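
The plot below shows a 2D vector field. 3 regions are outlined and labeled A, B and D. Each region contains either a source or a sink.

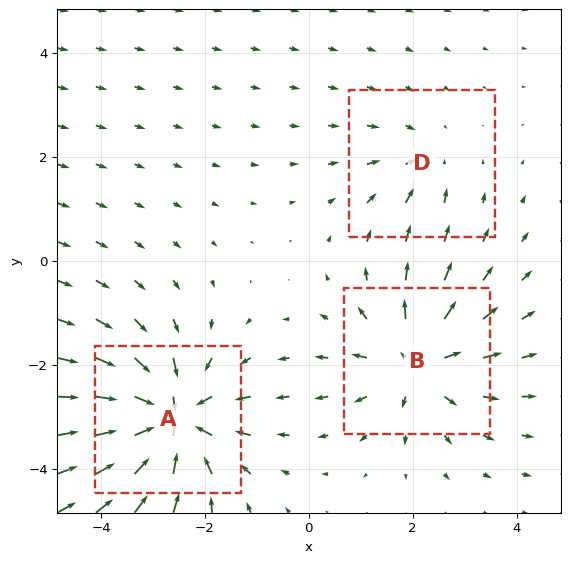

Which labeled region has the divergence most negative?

Divergence at each region's feature centre — A: about -5, B: about +4, D: about -2. Region A is most negative.

A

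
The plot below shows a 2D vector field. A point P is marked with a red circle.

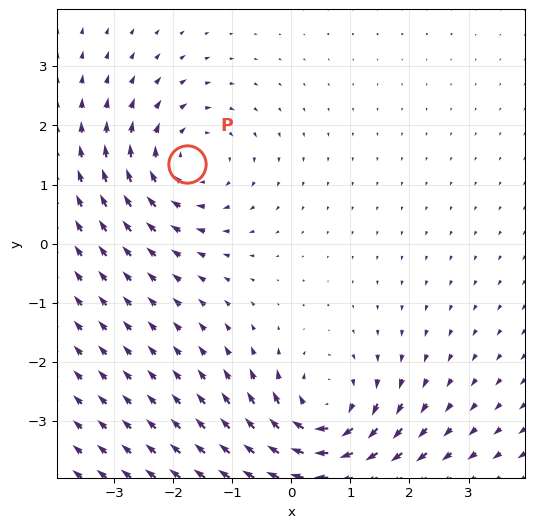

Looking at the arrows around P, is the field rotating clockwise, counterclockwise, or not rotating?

Near P at (-1.8, 1.3) the arrows circulate clockwise. The curl (z-component) there is about -3; negative curl means clockwise rotation.

clockwise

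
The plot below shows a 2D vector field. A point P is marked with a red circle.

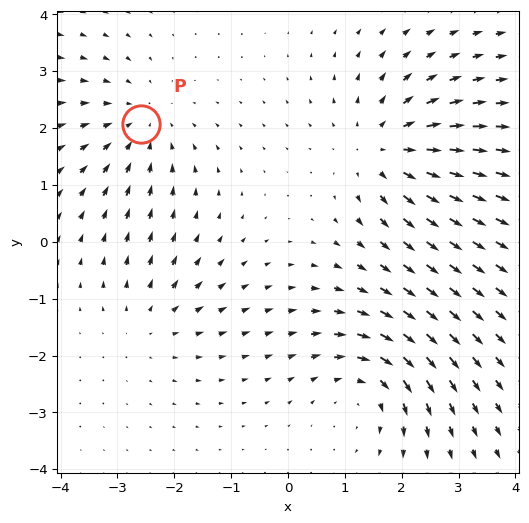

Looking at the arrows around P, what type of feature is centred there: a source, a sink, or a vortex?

At P (-2.6, 2.1) the arrows converge inward. Divergence about -3, curl ≈0 — negative divergence with near-zero curl is a sink.

sink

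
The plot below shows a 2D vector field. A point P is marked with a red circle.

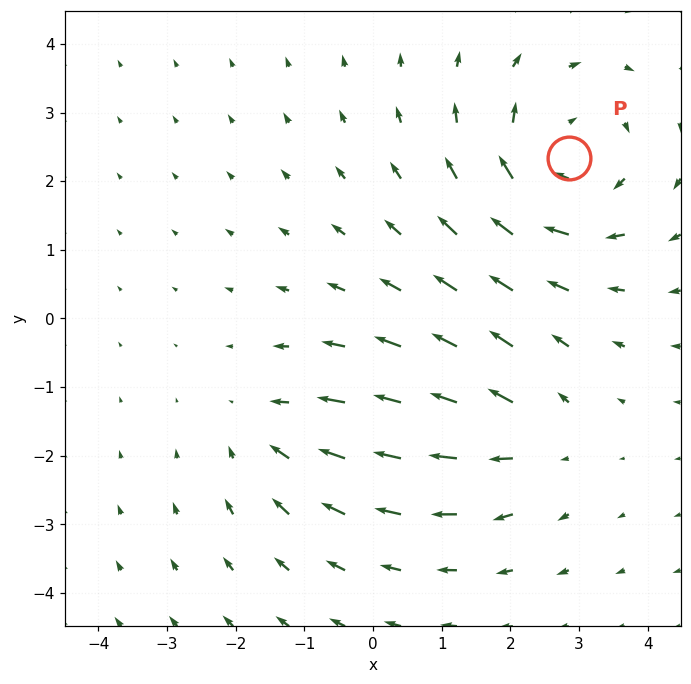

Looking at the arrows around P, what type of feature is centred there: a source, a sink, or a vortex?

vortex

At P (2.9, 2.3) the arrows circulate clockwise. Divergence ≈0, curl about -4 — near-zero divergence with nonzero curl is a vortex.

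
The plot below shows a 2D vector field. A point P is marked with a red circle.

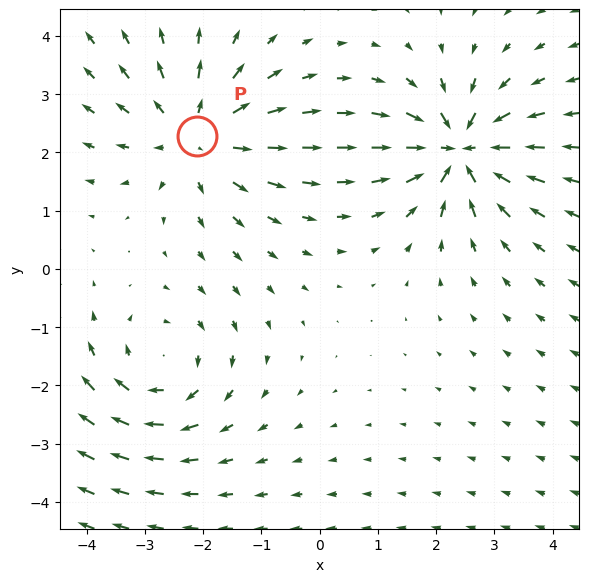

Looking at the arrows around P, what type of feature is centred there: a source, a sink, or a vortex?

At P (-2.1, 2.3) the arrows spread outward. Divergence about +4, curl ≈0 — positive divergence with near-zero curl is a source.

source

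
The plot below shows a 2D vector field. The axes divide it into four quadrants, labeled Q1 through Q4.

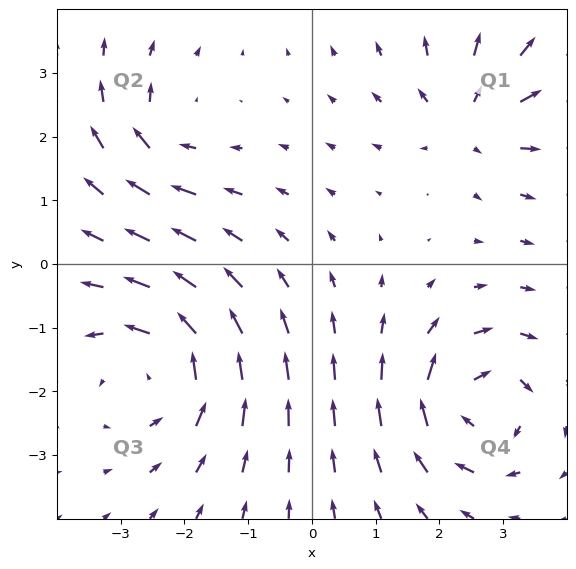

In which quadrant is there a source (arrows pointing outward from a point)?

Q1

The source sits at approximately (2.5, 2.3), which lies in quadrant Q1. The divergence there is about +4, positive as expected for a source.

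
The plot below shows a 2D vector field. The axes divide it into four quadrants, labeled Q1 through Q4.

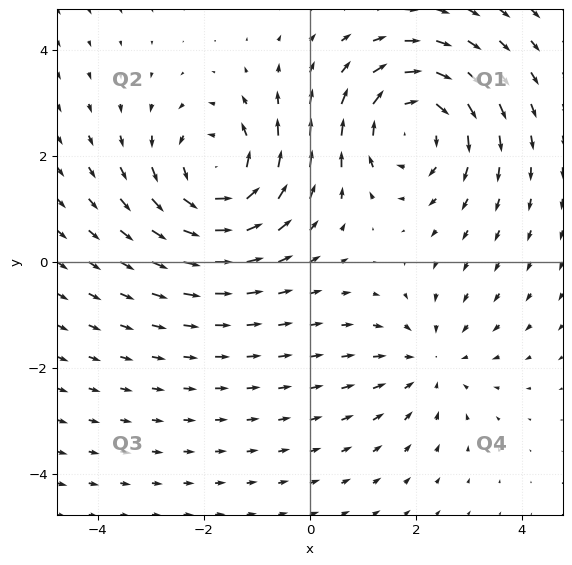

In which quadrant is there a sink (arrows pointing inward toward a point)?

Q4

The sink sits at approximately (2.3, -1.9), which lies in quadrant Q4. The divergence there is about -2, negative as expected for a sink.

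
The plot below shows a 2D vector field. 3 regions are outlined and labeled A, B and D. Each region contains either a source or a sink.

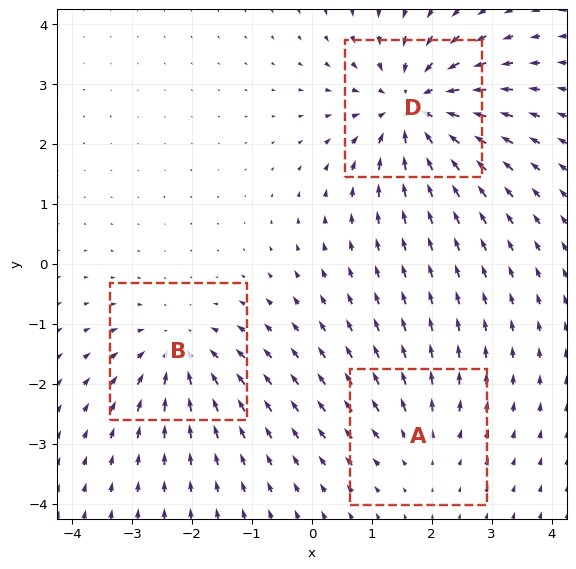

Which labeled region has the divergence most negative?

Divergence at each region's feature centre — A: about +2, B: about -3, D: about -5. Region D is most negative.

D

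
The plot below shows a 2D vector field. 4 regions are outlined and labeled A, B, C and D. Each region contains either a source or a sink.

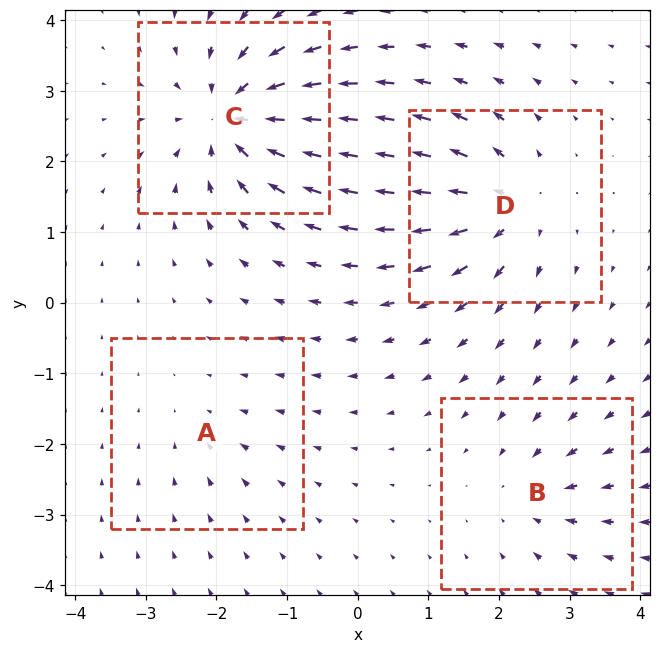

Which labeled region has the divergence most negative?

C

Divergence at each region's feature centre — A: about -2, B: about -4, C: about -8, D: about +6. Region C is most negative.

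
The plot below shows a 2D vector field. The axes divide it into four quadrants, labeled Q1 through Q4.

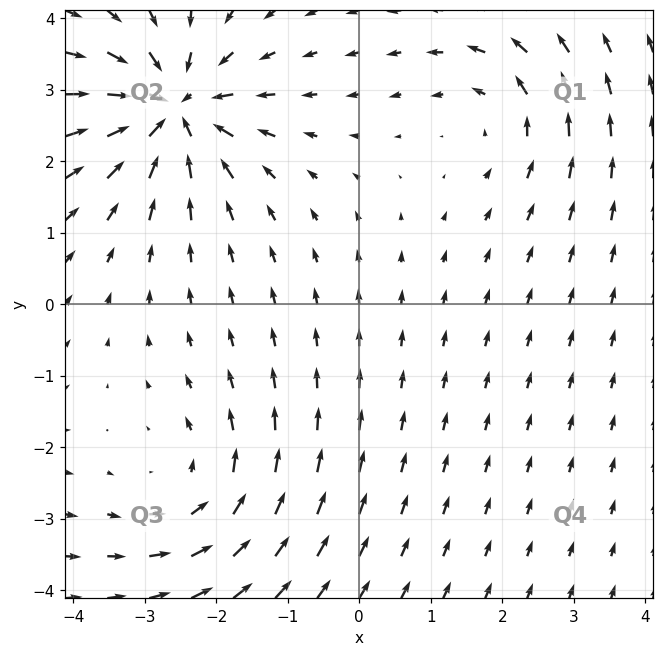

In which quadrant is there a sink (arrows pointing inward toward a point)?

Q2

The sink sits at approximately (-2.6, 2.7), which lies in quadrant Q2. The divergence there is about -5, negative as expected for a sink.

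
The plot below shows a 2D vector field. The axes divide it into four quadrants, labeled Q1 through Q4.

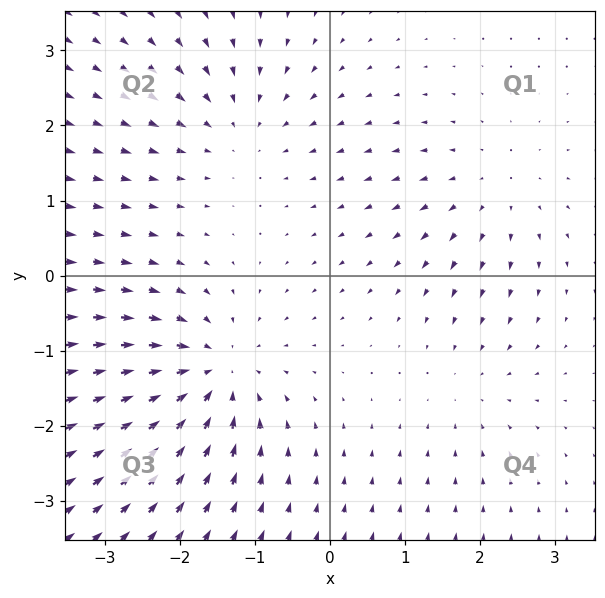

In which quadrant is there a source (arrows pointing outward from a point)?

The source sits at approximately (2.2, 1.1), which lies in quadrant Q1. The divergence there is about +3, positive as expected for a source.

Q1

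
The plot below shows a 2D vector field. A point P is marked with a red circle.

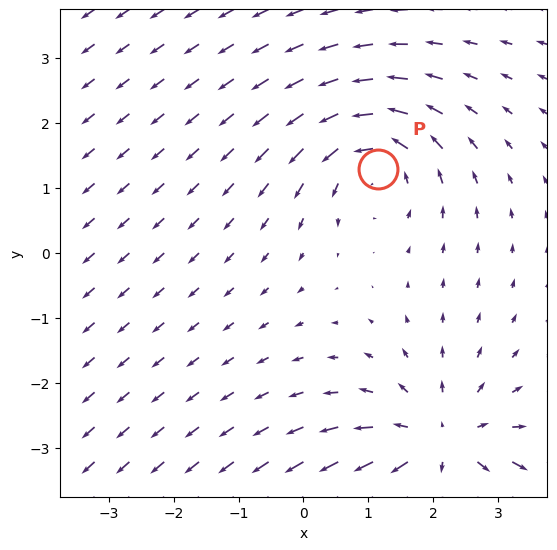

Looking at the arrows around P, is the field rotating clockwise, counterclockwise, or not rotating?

Near P at (1.1, 1.3) the arrows circulate counterclockwise. The curl (z-component) there is about +4; positive curl means counterclockwise rotation.

counterclockwise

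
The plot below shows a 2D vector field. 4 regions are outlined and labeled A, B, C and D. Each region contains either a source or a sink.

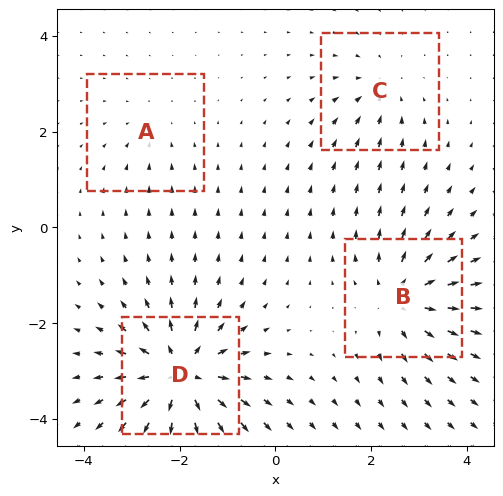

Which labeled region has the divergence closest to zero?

A

Divergence at each region's feature centre — A: about -2, B: about +6, C: about -4, D: about +8. Region A is closest to zero.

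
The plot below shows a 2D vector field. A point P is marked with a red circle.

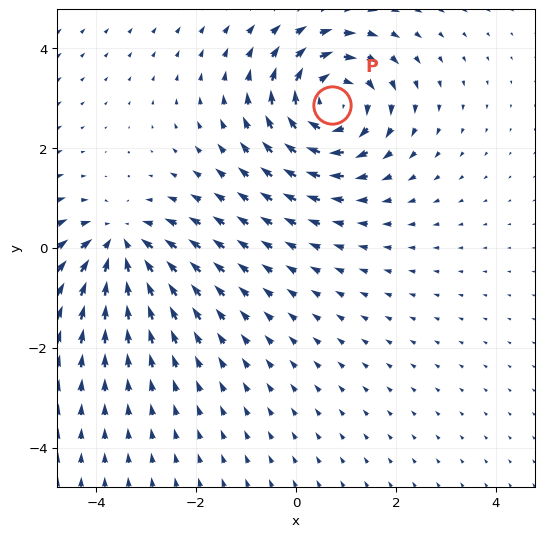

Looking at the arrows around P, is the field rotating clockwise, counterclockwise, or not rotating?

Near P at (0.7, 2.9) the arrows circulate clockwise. The curl (z-component) there is about -4; negative curl means clockwise rotation.

clockwise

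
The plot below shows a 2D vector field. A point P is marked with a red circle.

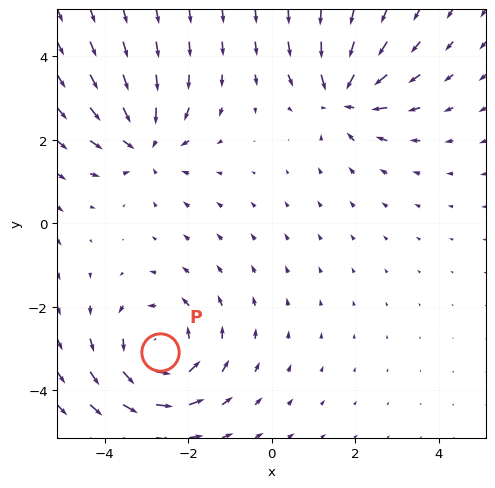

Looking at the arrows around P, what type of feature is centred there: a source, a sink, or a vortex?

At P (-2.7, -3.1) the arrows circulate counterclockwise. Divergence ≈0, curl about +4 — near-zero divergence with nonzero curl is a vortex.

vortex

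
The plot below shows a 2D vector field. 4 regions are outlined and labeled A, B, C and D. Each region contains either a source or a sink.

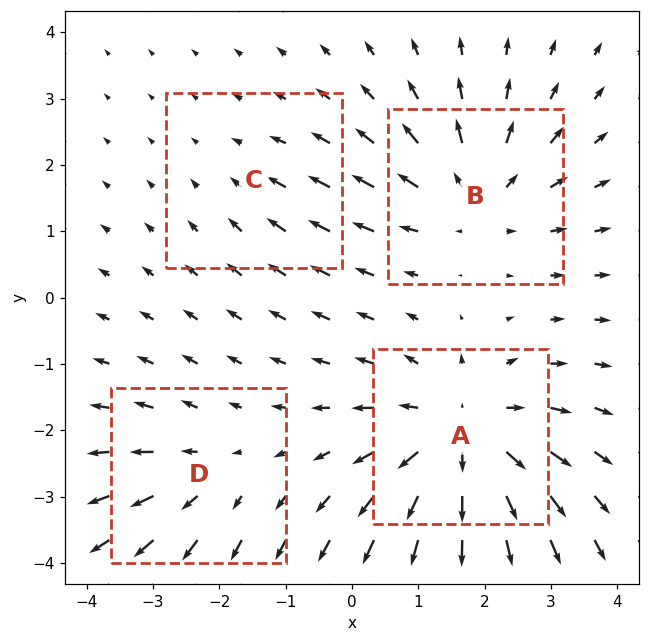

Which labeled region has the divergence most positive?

Divergence at each region's feature centre — A: about +7, B: about +5, C: about -2, D: about +3. Region A is most positive.

A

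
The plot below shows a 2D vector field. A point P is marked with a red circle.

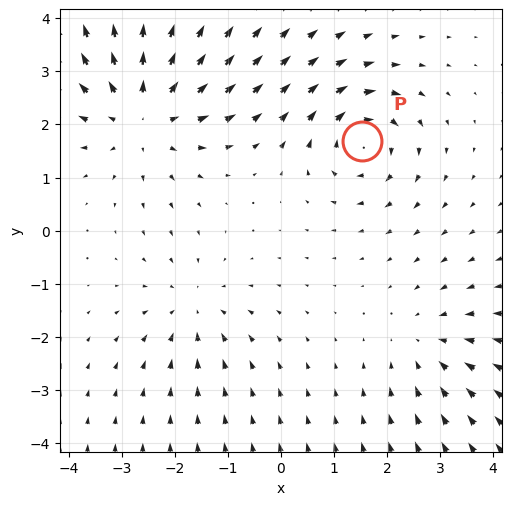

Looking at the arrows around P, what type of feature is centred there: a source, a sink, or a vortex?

At P (1.5, 1.7) the arrows circulate clockwise. Divergence ≈0, curl about -5 — near-zero divergence with nonzero curl is a vortex.

vortex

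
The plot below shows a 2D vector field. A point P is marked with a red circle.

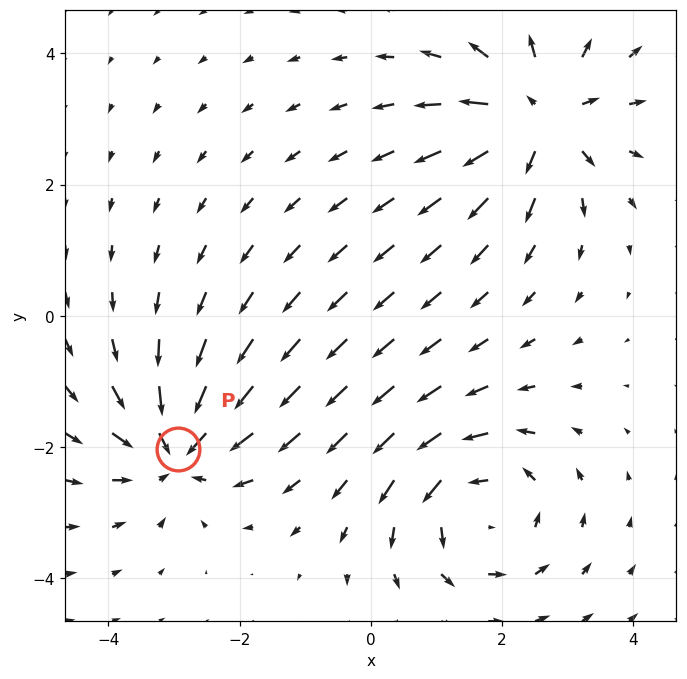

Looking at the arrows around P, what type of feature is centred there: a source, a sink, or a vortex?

sink

At P (-2.9, -2.0) the arrows converge inward. Divergence about -5, curl ≈0 — negative divergence with near-zero curl is a sink.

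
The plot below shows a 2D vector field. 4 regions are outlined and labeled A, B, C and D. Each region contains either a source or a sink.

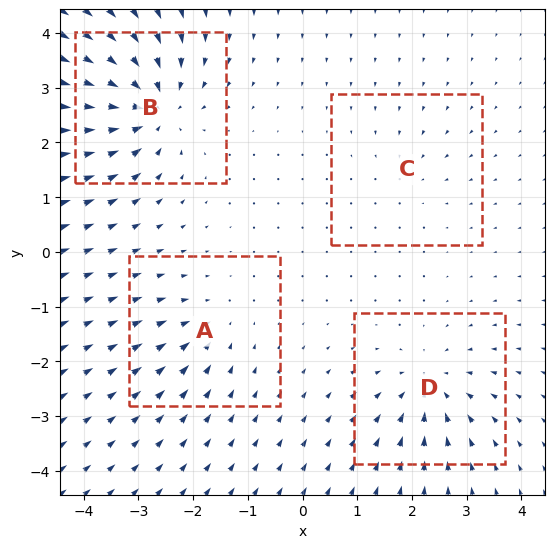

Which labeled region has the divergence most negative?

Divergence at each region's feature centre — A: about -4, B: about -9, C: about -2, D: about -6. Region B is most negative.

B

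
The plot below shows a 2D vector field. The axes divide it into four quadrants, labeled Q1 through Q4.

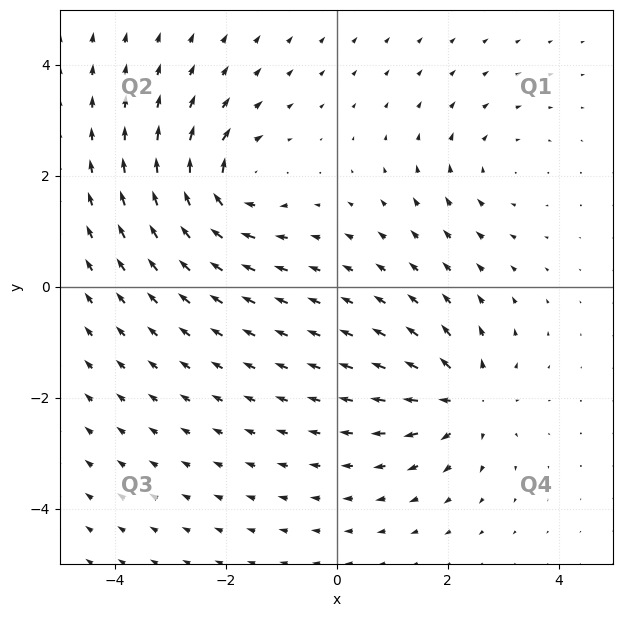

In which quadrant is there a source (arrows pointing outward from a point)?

Q4

The source sits at approximately (2.3, -2.0), which lies in quadrant Q4. The divergence there is about +5, positive as expected for a source.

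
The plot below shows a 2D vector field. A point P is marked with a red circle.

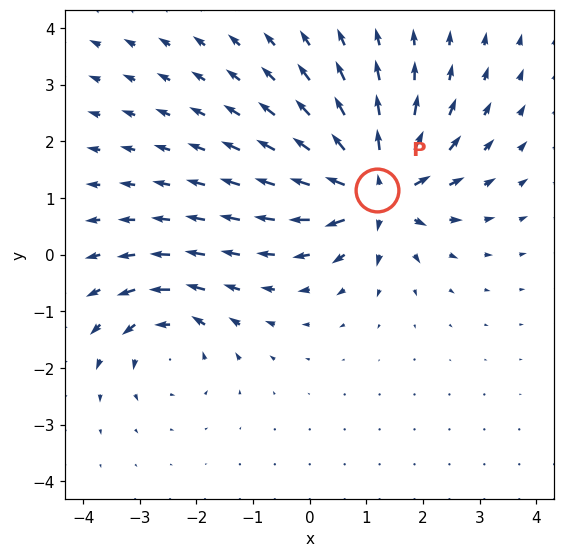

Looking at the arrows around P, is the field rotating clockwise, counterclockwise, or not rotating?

Near P at (1.2, 1.1) the arrows show no circulation. The curl there is ≈0.

not rotating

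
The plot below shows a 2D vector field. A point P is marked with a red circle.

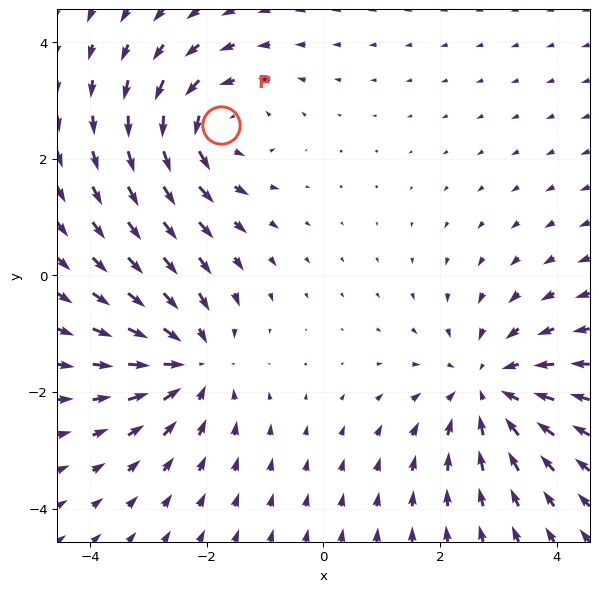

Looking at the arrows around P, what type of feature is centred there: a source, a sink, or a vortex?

vortex

At P (-1.8, 2.6) the arrows circulate counterclockwise. Divergence ≈0, curl about +4 — near-zero divergence with nonzero curl is a vortex.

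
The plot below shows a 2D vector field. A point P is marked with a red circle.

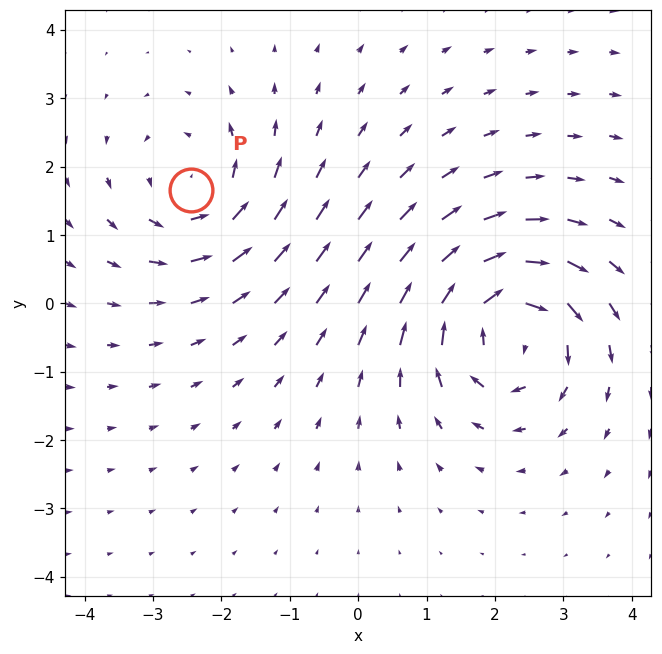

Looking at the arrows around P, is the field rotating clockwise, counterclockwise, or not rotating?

Near P at (-2.4, 1.7) the arrows circulate counterclockwise. The curl (z-component) there is about +4; positive curl means counterclockwise rotation.

counterclockwise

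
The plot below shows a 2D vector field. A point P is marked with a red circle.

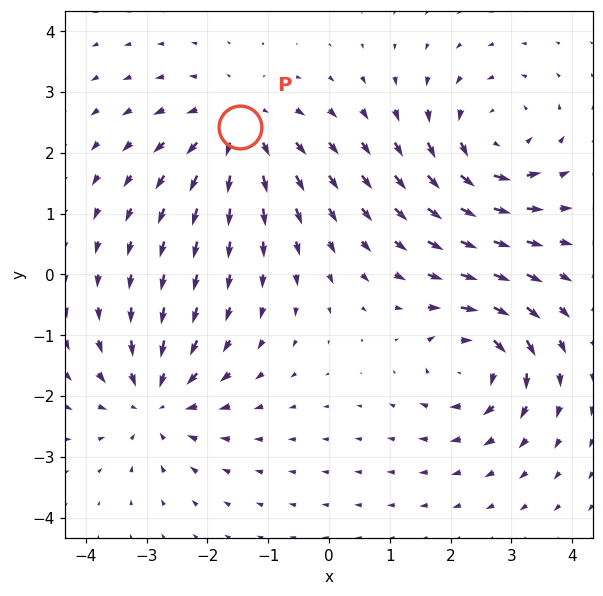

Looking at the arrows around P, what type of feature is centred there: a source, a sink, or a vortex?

source

At P (-1.5, 2.4) the arrows spread outward. Divergence about +4, curl ≈0 — positive divergence with near-zero curl is a source.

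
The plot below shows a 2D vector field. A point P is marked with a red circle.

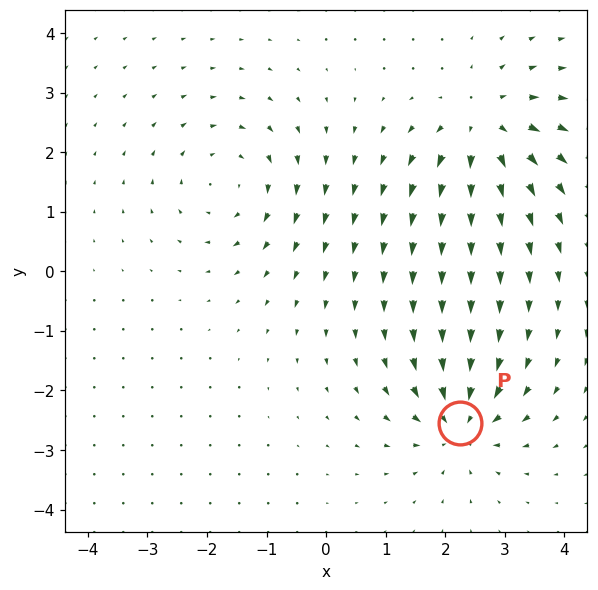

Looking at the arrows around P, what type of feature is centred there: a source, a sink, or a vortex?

At P (2.2, -2.5) the arrows converge inward. Divergence about -5, curl ≈0 — negative divergence with near-zero curl is a sink.

sink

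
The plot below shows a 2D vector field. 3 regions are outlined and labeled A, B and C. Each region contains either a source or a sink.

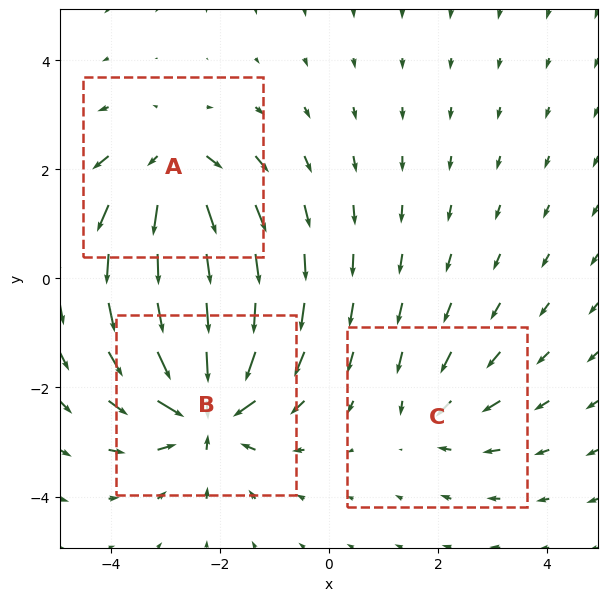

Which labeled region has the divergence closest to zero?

Divergence at each region's feature centre — A: about +4, B: about -6, C: about -2. Region C is closest to zero.

C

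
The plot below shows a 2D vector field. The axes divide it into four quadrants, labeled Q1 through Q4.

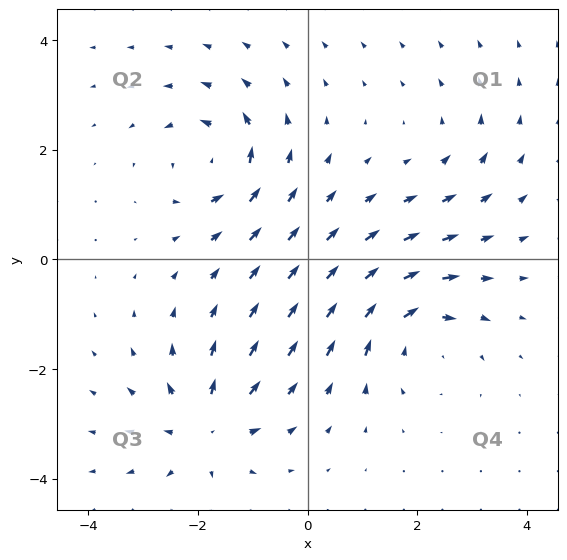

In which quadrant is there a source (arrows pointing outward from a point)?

The source sits at approximately (-1.9, -3.1), which lies in quadrant Q3. The divergence there is about +5, positive as expected for a source.

Q3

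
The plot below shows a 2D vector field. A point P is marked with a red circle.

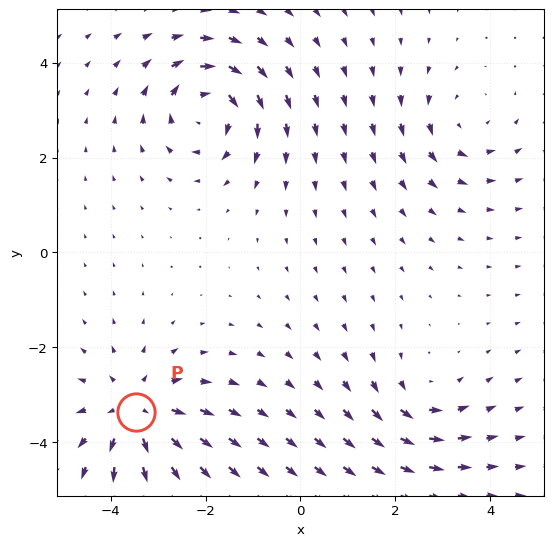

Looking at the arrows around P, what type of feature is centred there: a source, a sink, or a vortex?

source

At P (-3.5, -3.4) the arrows spread outward. Divergence about +5, curl ≈0 — positive divergence with near-zero curl is a source.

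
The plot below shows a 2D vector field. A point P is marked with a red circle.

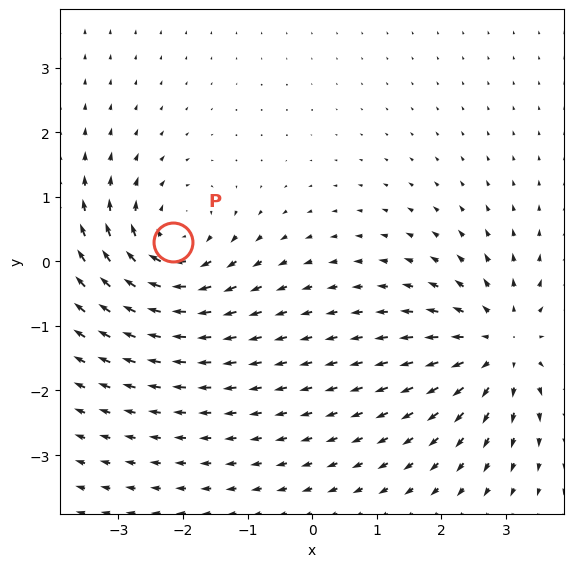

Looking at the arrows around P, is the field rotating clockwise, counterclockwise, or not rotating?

Near P at (-2.2, 0.3) the arrows circulate clockwise. The curl (z-component) there is about -5; negative curl means clockwise rotation.

clockwise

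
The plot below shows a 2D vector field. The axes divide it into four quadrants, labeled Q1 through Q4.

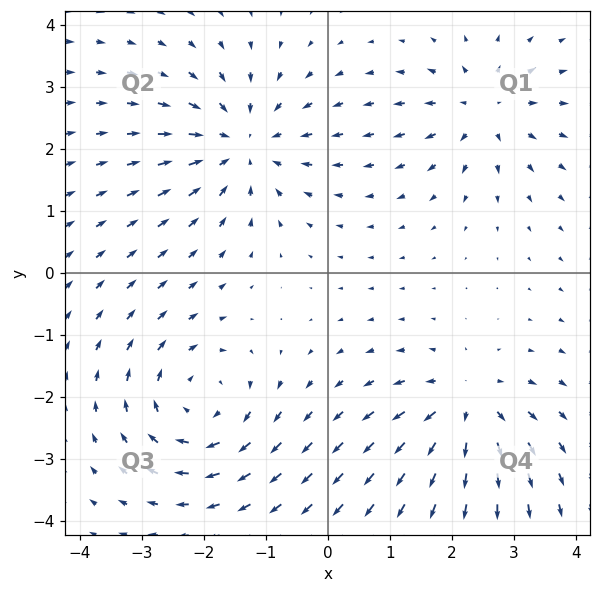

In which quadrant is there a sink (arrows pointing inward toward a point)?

Q2

The sink sits at approximately (-1.4, 2.1), which lies in quadrant Q2. The divergence there is about -5, negative as expected for a sink.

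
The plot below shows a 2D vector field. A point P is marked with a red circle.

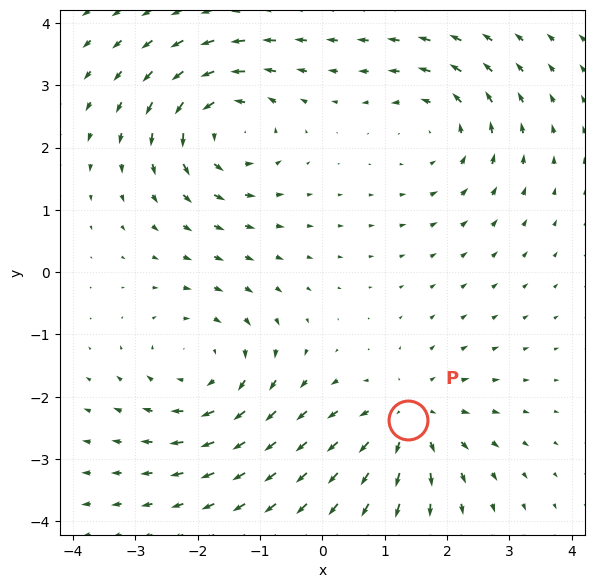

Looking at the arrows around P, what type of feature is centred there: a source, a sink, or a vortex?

source

At P (1.4, -2.4) the arrows spread outward. Divergence about +4, curl ≈0 — positive divergence with near-zero curl is a source.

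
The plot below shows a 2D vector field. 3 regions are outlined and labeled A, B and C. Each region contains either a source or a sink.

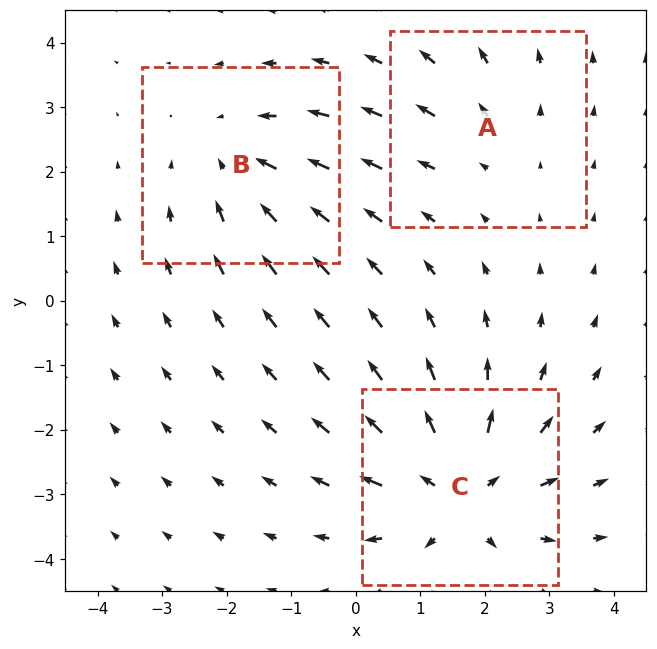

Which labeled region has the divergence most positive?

C

Divergence at each region's feature centre — A: about +2, B: about -3, C: about +4. Region C is most positive.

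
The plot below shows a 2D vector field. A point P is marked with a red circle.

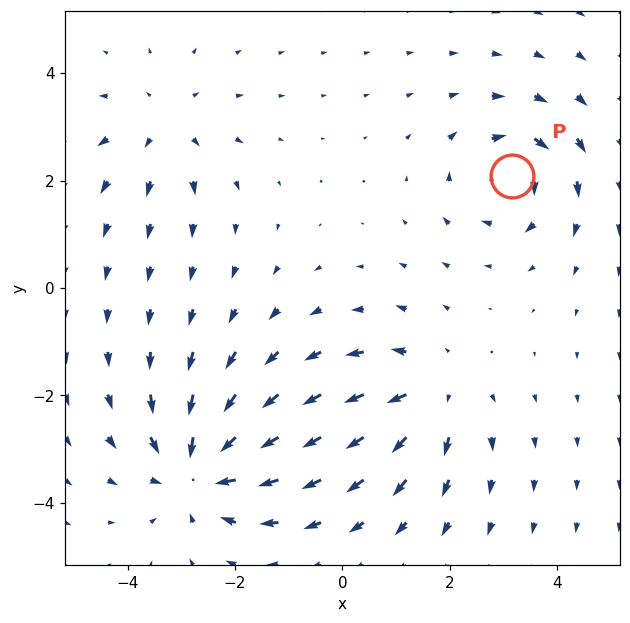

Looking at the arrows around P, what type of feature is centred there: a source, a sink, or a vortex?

vortex

At P (3.2, 2.1) the arrows circulate clockwise. Divergence ≈0, curl about -5 — near-zero divergence with nonzero curl is a vortex.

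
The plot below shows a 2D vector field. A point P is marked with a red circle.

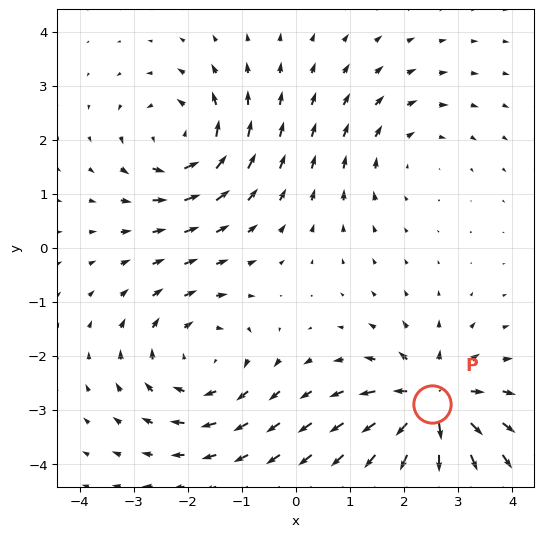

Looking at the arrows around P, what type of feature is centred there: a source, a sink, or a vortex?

At P (2.5, -2.9) the arrows spread outward. Divergence about +7, curl ≈0 — positive divergence with near-zero curl is a source.

source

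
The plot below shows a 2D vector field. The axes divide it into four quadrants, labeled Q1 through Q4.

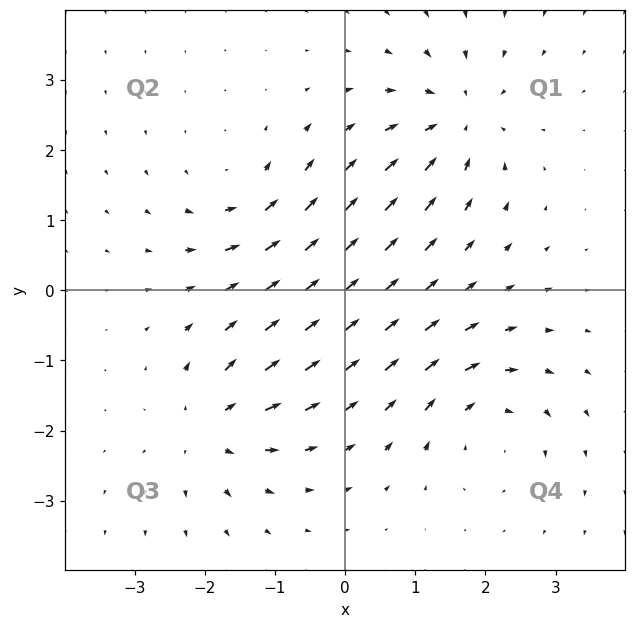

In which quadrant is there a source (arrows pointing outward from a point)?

The source sits at approximately (-1.9, -2.0), which lies in quadrant Q3. The divergence there is about +5, positive as expected for a source.

Q3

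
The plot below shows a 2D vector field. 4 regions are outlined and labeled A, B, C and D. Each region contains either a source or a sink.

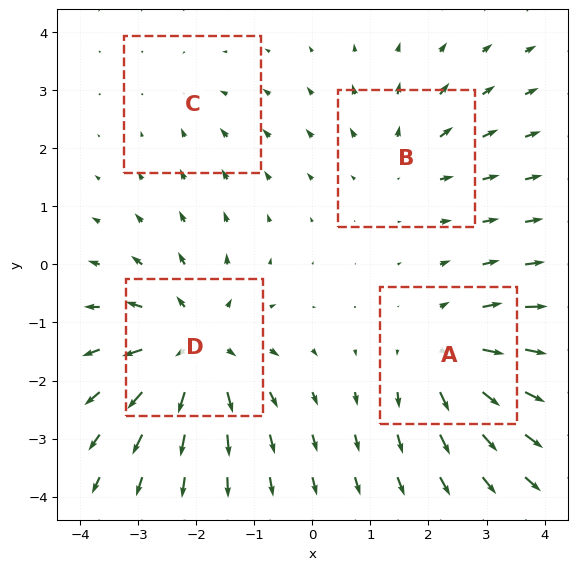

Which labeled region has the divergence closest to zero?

C

Divergence at each region's feature centre — A: about +5, B: about +3, C: about -2, D: about +6. Region C is closest to zero.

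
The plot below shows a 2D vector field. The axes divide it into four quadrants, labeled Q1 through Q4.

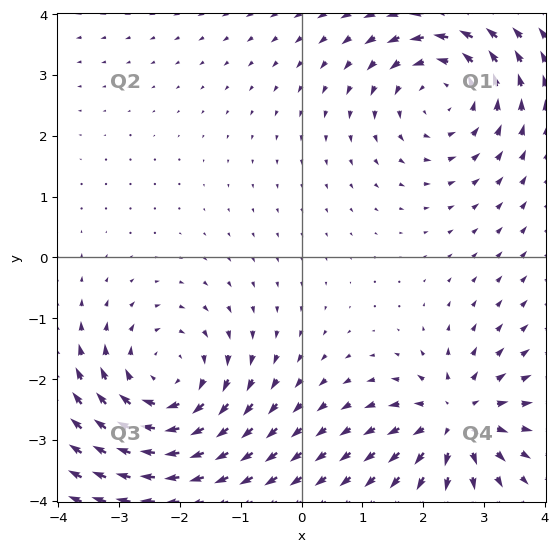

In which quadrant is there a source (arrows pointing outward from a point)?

The source sits at approximately (2.5, -2.7), which lies in quadrant Q4. The divergence there is about +4, positive as expected for a source.

Q4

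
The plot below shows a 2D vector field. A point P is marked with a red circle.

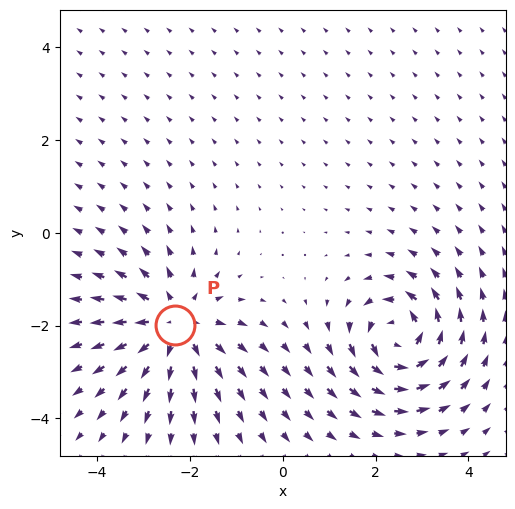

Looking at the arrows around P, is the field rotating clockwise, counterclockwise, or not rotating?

not rotating

Near P at (-2.3, -2.0) the arrows show no circulation. The curl there is ≈0.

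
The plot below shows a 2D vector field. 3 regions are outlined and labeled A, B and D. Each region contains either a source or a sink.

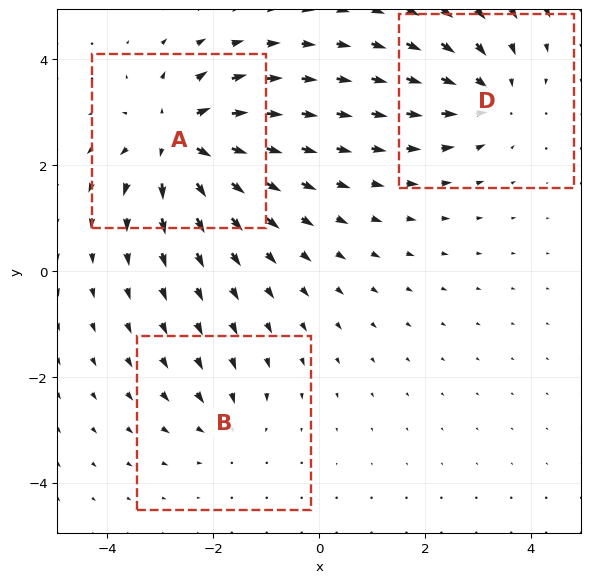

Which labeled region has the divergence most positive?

Divergence at each region's feature centre — A: about +5, B: about -2, D: about -4. Region A is most positive.

A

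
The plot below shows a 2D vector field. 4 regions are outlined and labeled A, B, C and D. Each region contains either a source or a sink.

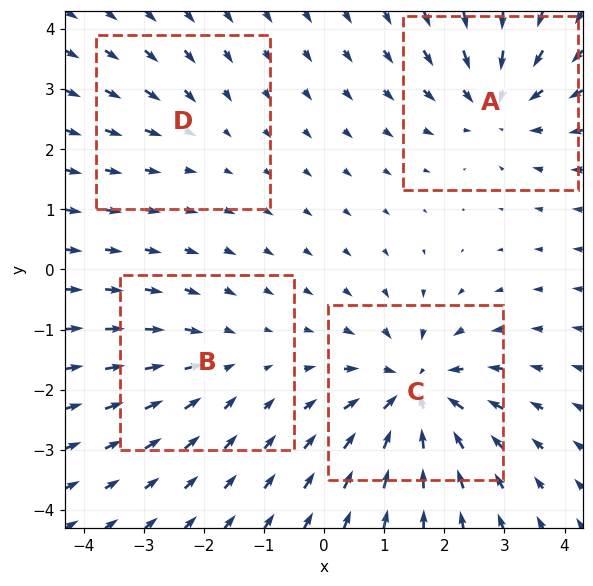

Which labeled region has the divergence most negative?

Divergence at each region's feature centre — A: about -5, B: about -3, C: about -7, D: about -2. Region C is most negative.

C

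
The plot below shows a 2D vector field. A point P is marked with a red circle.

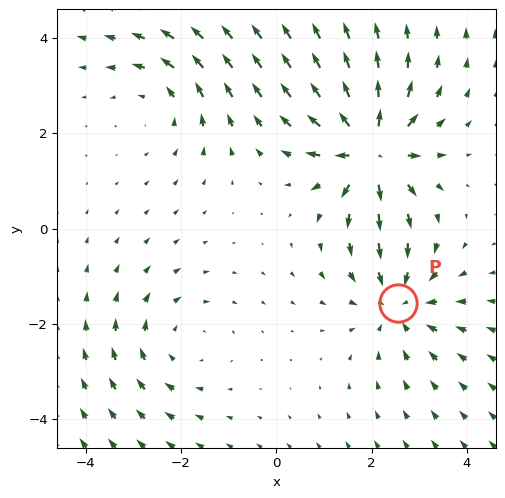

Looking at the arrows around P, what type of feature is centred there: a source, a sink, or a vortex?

At P (2.6, -1.6) the arrows converge inward. Divergence about -3, curl ≈0 — negative divergence with near-zero curl is a sink.

sink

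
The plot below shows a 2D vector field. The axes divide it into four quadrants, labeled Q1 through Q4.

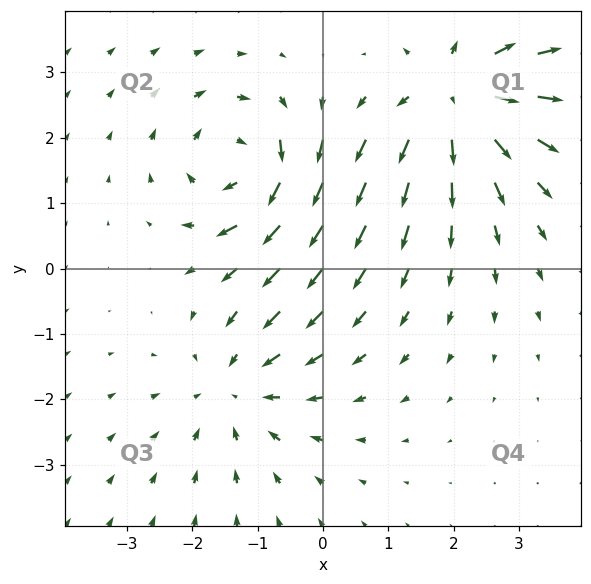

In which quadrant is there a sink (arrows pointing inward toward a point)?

The sink sits at approximately (-1.3, -1.8), which lies in quadrant Q3. The divergence there is about -3, negative as expected for a sink.

Q3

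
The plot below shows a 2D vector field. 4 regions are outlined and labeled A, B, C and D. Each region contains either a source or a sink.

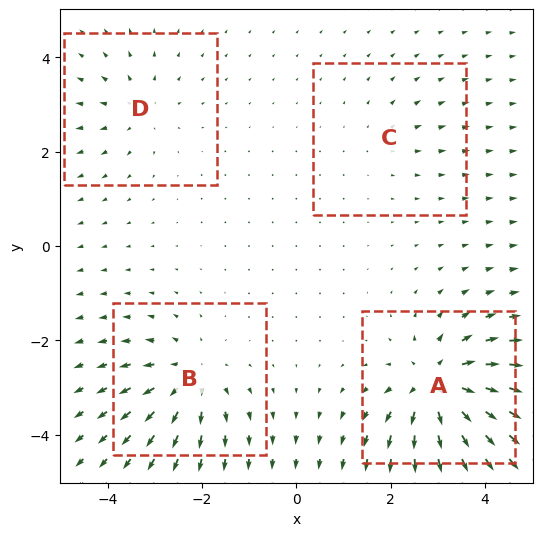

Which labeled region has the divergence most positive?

A

Divergence at each region's feature centre — A: about +8, B: about +6, C: about +2, D: about +4. Region A is most positive.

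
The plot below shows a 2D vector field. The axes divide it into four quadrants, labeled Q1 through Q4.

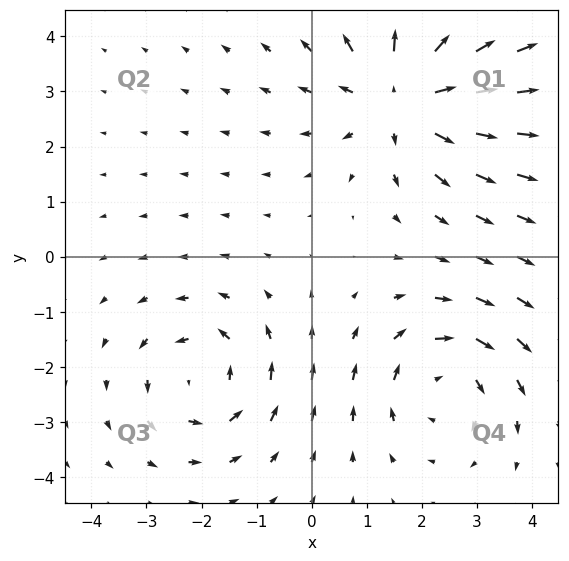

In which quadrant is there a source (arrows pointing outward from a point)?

The source sits at approximately (1.7, 2.9), which lies in quadrant Q1. The divergence there is about +4, positive as expected for a source.

Q1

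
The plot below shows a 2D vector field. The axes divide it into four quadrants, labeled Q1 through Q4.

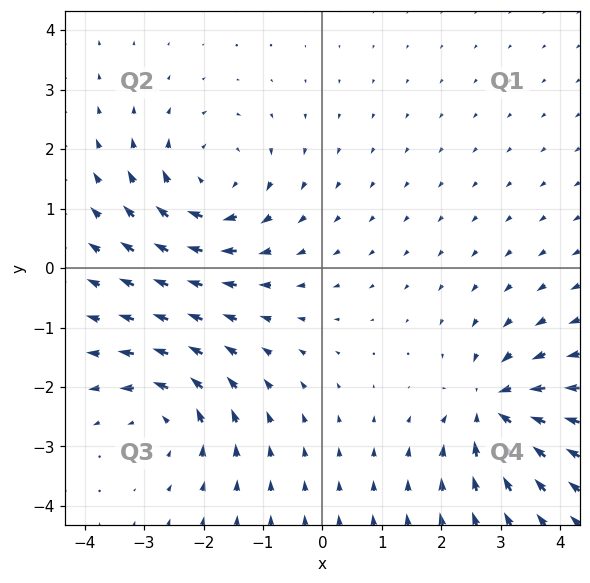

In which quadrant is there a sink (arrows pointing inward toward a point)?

The sink sits at approximately (2.9, -2.3), which lies in quadrant Q4. The divergence there is about -5, negative as expected for a sink.

Q4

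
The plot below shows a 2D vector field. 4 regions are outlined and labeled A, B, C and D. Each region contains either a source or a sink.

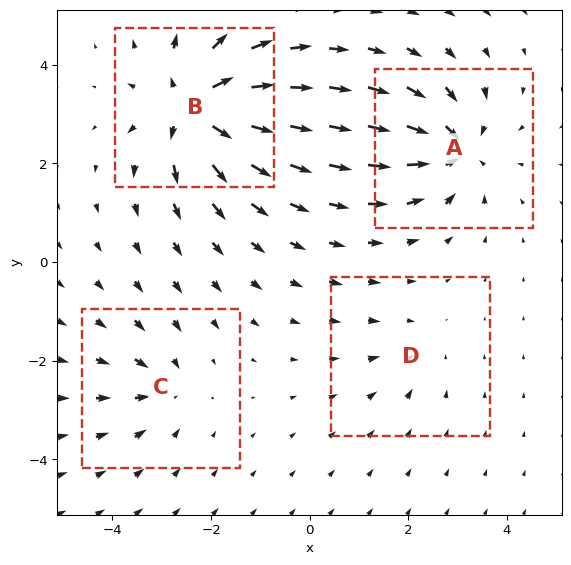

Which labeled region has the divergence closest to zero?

D

Divergence at each region's feature centre — A: about -6, B: about +8, C: about -4, D: about -2. Region D is closest to zero.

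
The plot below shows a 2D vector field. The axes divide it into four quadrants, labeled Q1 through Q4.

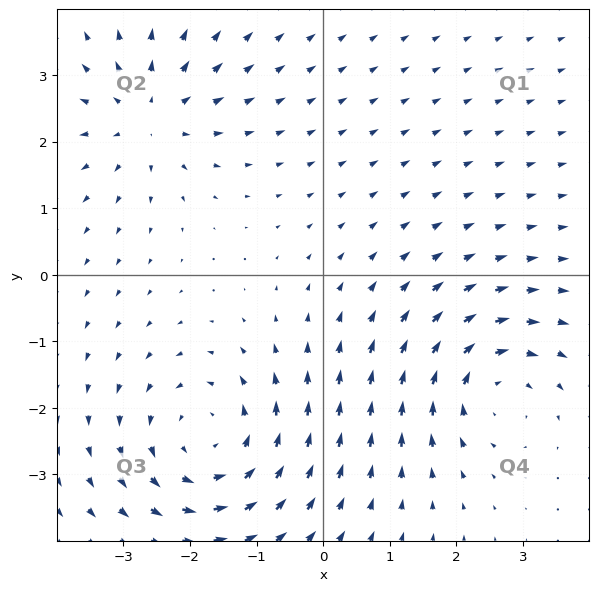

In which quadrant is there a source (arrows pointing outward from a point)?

The source sits at approximately (-2.6, 2.4), which lies in quadrant Q2. The divergence there is about +3, positive as expected for a source.

Q2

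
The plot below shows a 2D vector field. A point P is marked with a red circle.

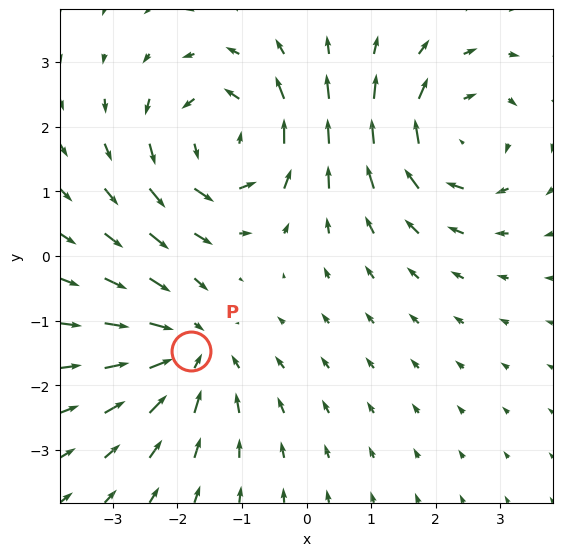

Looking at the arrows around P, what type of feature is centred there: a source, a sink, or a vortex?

sink

At P (-1.8, -1.5) the arrows converge inward. Divergence about -4, curl ≈0 — negative divergence with near-zero curl is a sink.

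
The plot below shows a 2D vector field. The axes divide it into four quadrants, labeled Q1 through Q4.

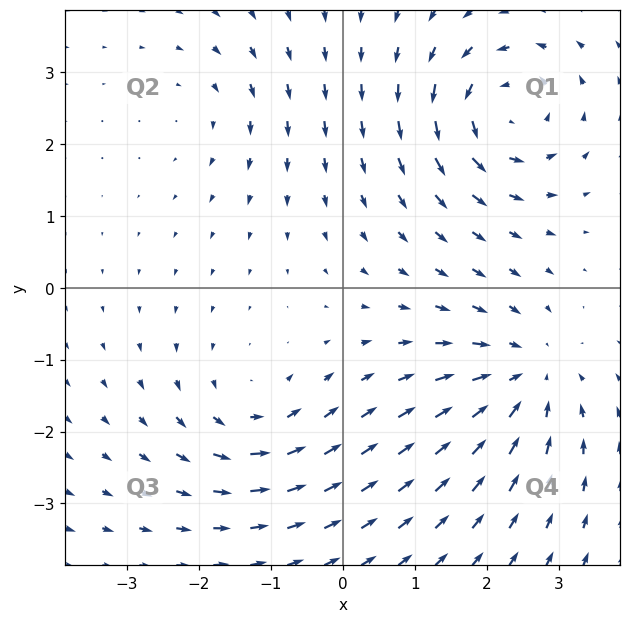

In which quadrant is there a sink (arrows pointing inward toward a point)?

The sink sits at approximately (2.5, -1.2), which lies in quadrant Q4. The divergence there is about -5, negative as expected for a sink.

Q4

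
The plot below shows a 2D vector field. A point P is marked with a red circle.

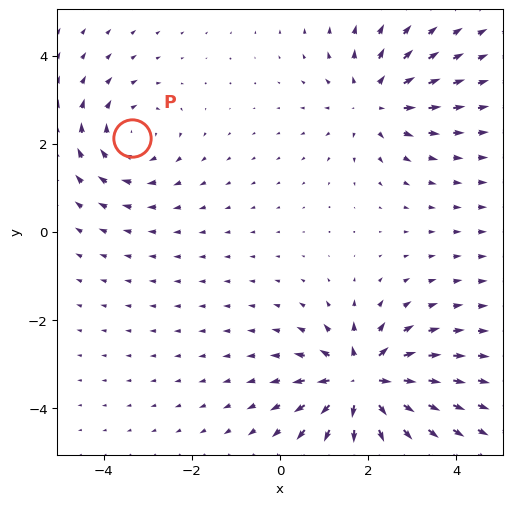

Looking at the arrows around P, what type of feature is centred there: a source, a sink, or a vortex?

vortex

At P (-3.4, 2.1) the arrows circulate clockwise. Divergence ≈0, curl about -3 — near-zero divergence with nonzero curl is a vortex.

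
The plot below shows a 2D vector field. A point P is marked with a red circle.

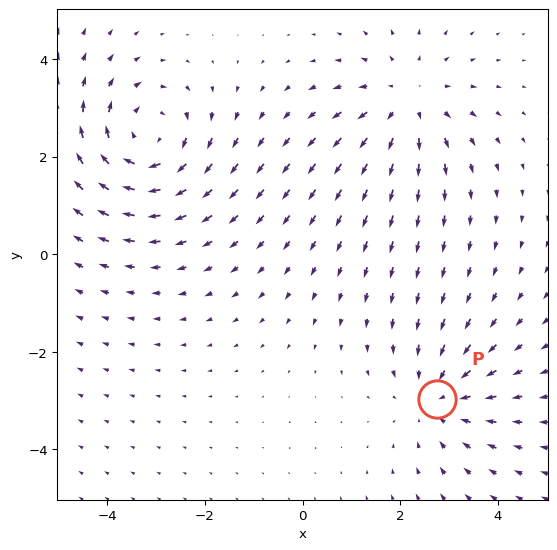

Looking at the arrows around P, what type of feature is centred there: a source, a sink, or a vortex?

At P (2.8, -3.0) the arrows converge inward. Divergence about -3, curl ≈0 — negative divergence with near-zero curl is a sink.

sink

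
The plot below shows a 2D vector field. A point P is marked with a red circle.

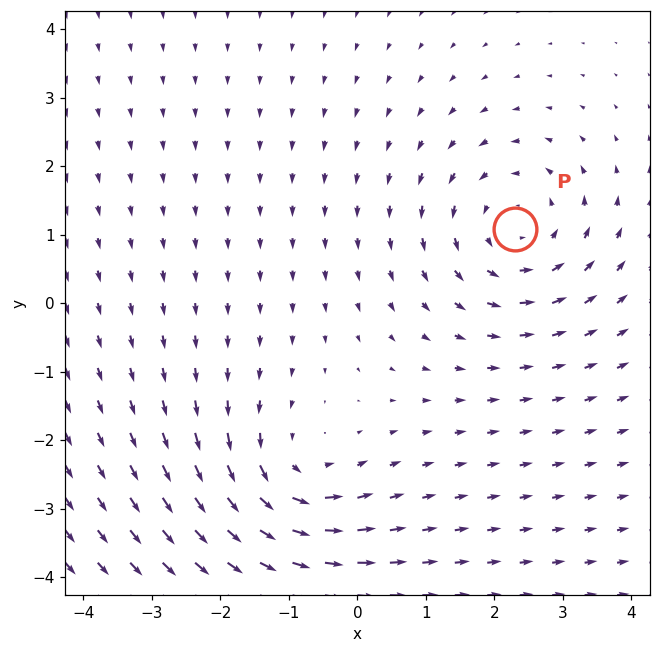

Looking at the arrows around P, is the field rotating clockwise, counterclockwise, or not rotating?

Near P at (2.3, 1.1) the arrows circulate counterclockwise. The curl (z-component) there is about +4; positive curl means counterclockwise rotation.

counterclockwise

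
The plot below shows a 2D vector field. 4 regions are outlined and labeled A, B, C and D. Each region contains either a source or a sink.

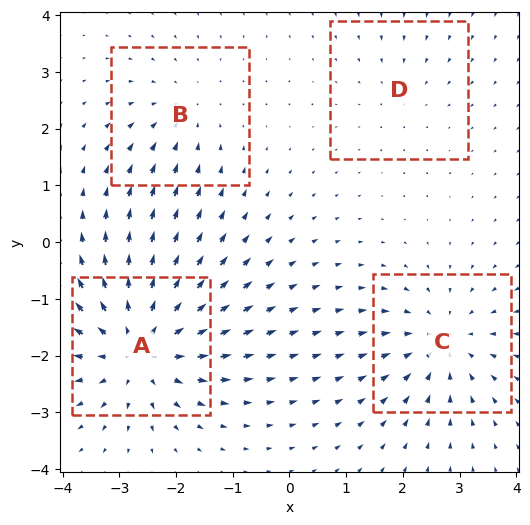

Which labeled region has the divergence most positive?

Divergence at each region's feature centre — A: about +7, B: about -3, C: about -5, D: about -2. Region A is most positive.

A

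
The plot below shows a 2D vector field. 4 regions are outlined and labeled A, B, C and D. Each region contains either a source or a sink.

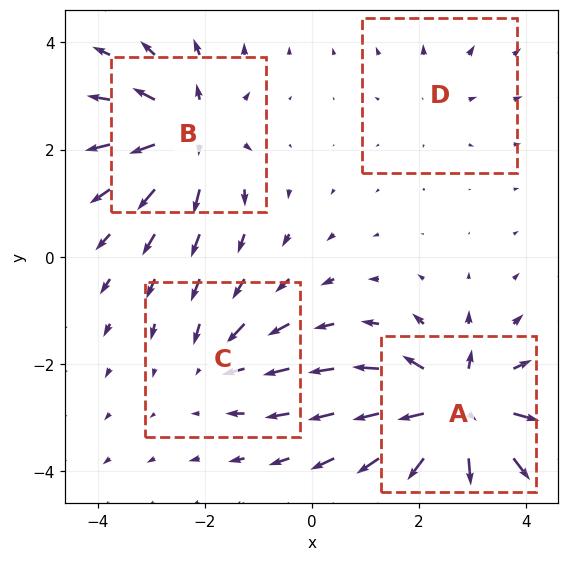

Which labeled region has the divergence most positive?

Divergence at each region's feature centre — A: about +8, B: about +6, C: about -4, D: about +2. Region A is most positive.

A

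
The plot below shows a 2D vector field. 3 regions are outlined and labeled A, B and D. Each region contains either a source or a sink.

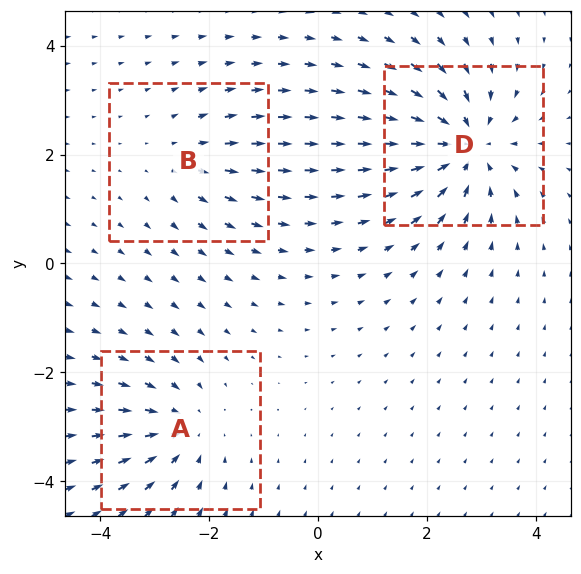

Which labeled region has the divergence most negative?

Divergence at each region's feature centre — A: about -3, B: about +2, D: about -5. Region D is most negative.

D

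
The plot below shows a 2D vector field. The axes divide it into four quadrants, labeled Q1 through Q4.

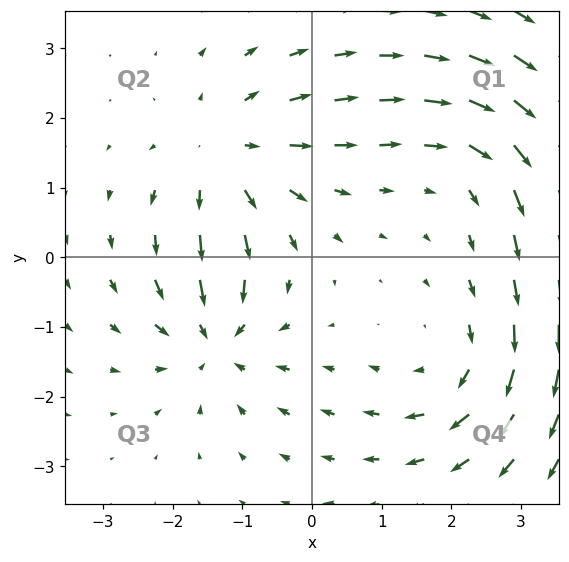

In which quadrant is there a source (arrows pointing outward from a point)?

The source sits at approximately (-1.2, 1.5), which lies in quadrant Q2. The divergence there is about +4, positive as expected for a source.

Q2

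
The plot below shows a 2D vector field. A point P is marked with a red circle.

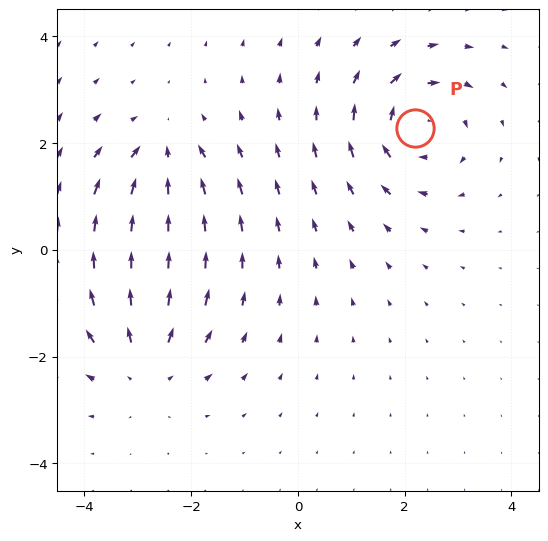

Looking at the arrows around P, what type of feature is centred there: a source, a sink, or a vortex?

At P (2.2, 2.3) the arrows circulate clockwise. Divergence ≈0, curl about -6 — near-zero divergence with nonzero curl is a vortex.

vortex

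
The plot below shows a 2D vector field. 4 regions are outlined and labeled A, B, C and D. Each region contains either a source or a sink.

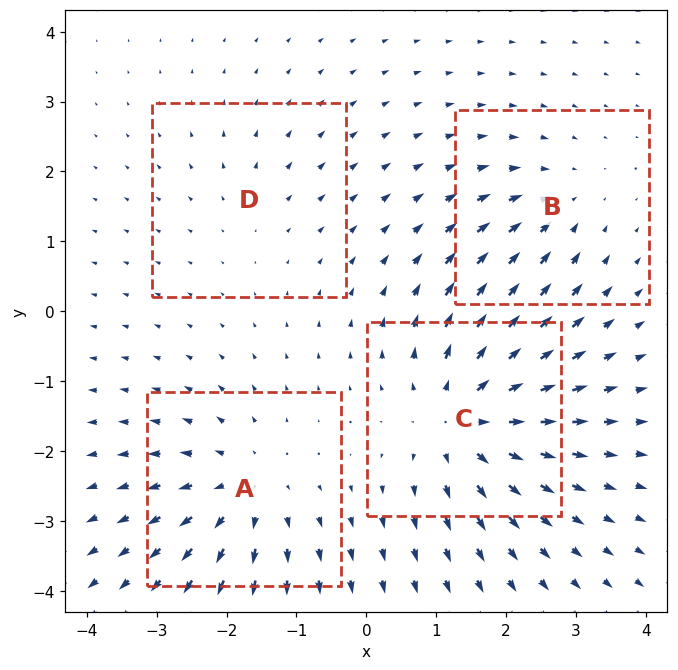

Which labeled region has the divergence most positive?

C

Divergence at each region's feature centre — A: about +5, B: about -3, C: about +6, D: about +2. Region C is most positive.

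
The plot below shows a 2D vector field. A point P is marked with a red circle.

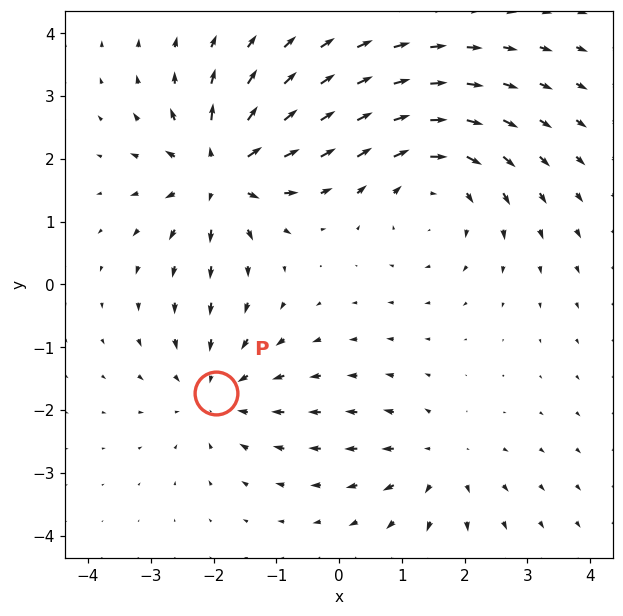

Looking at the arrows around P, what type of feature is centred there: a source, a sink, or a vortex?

sink

At P (-2.0, -1.7) the arrows converge inward. Divergence about -3, curl ≈0 — negative divergence with near-zero curl is a sink.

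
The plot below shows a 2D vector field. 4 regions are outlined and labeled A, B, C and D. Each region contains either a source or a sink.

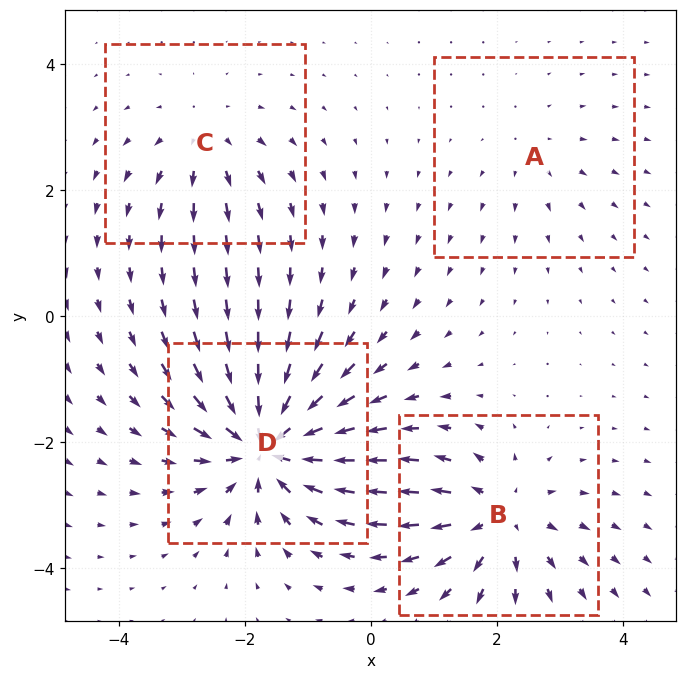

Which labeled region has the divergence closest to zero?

A

Divergence at each region's feature centre — A: about +2, B: about +5, C: about +4, D: about -8. Region A is closest to zero.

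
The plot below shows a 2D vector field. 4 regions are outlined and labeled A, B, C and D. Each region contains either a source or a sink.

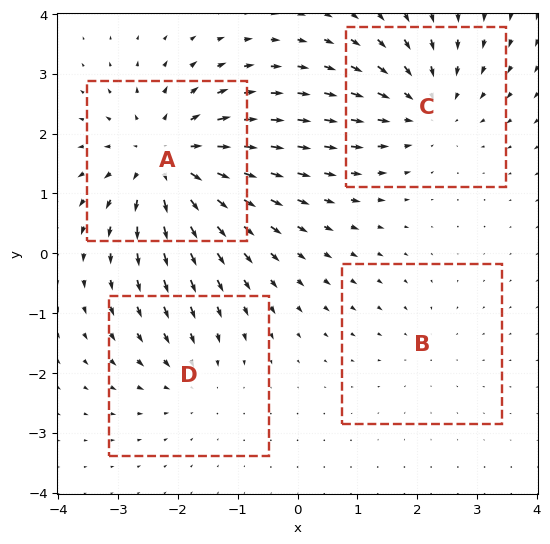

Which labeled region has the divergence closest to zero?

Divergence at each region's feature centre — A: about +6, B: about -2, C: about -4, D: about -3. Region B is closest to zero.

B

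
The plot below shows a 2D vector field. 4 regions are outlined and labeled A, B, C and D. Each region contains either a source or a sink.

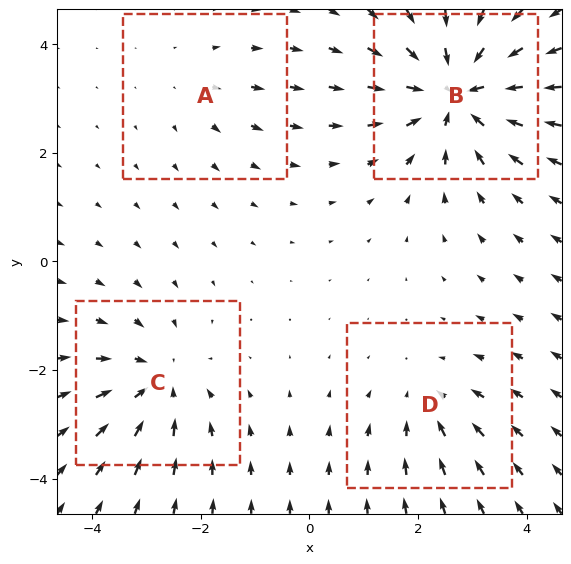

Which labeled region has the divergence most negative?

Divergence at each region's feature centre — A: about +2, B: about -7, C: about -4, D: about -3. Region B is most negative.

B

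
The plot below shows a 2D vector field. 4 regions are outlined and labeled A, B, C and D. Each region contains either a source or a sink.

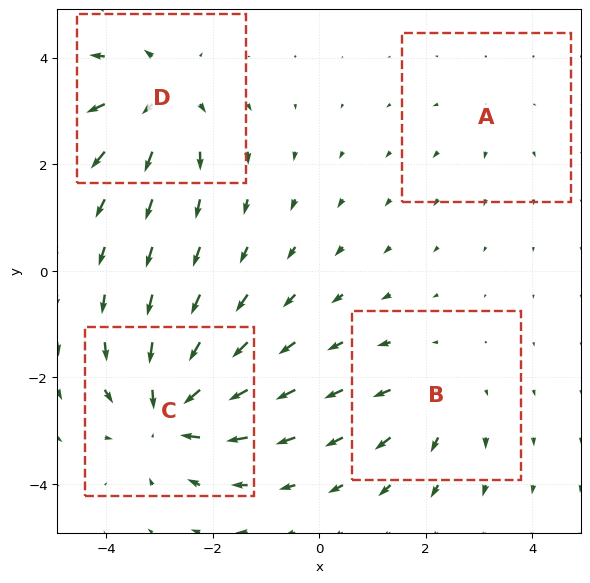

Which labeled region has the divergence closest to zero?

A

Divergence at each region's feature centre — A: about +2, B: about +3, C: about -6, D: about +5. Region A is closest to zero.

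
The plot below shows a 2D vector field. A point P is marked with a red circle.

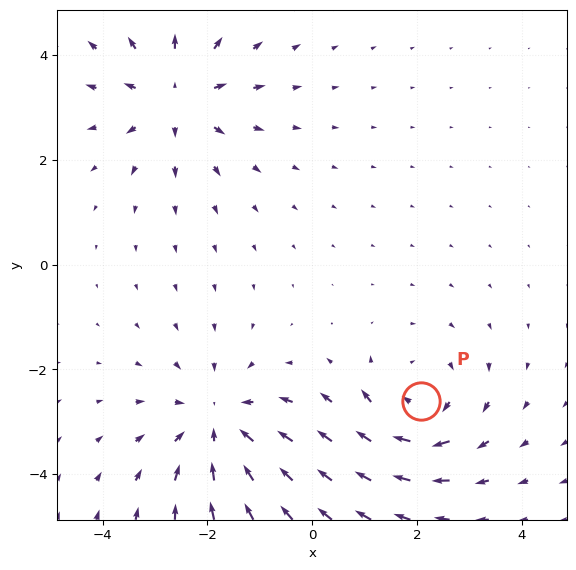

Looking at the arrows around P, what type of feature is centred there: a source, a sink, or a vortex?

At P (2.1, -2.6) the arrows circulate clockwise. Divergence ≈0, curl about -3 — near-zero divergence with nonzero curl is a vortex.

vortex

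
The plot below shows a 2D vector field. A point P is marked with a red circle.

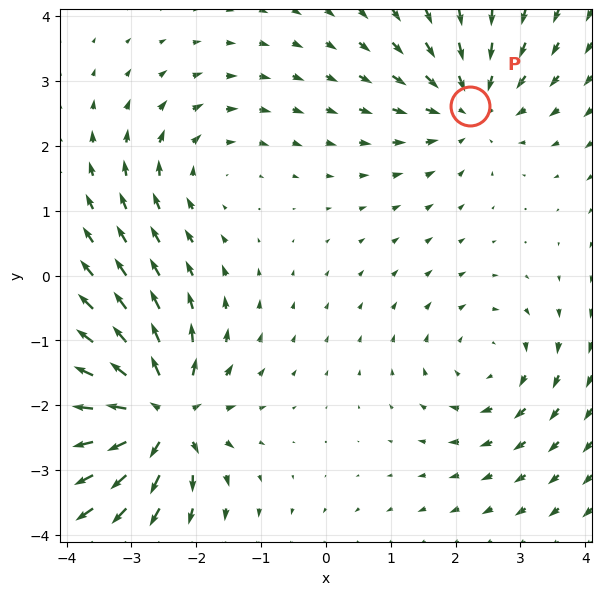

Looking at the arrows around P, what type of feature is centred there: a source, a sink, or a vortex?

At P (2.2, 2.6) the arrows converge inward. Divergence about -4, curl ≈0 — negative divergence with near-zero curl is a sink.

sink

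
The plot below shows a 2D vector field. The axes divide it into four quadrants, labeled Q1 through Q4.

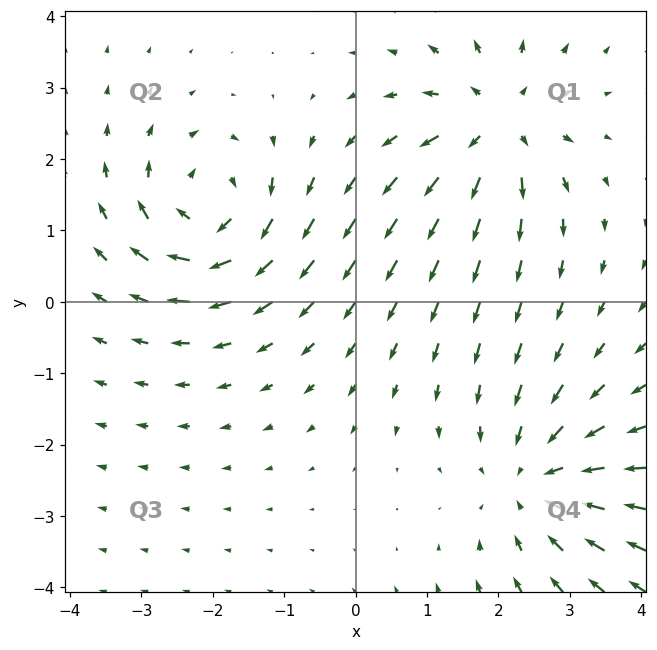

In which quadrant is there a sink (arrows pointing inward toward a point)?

Q4

The sink sits at approximately (2.5, -2.5), which lies in quadrant Q4. The divergence there is about -4, negative as expected for a sink.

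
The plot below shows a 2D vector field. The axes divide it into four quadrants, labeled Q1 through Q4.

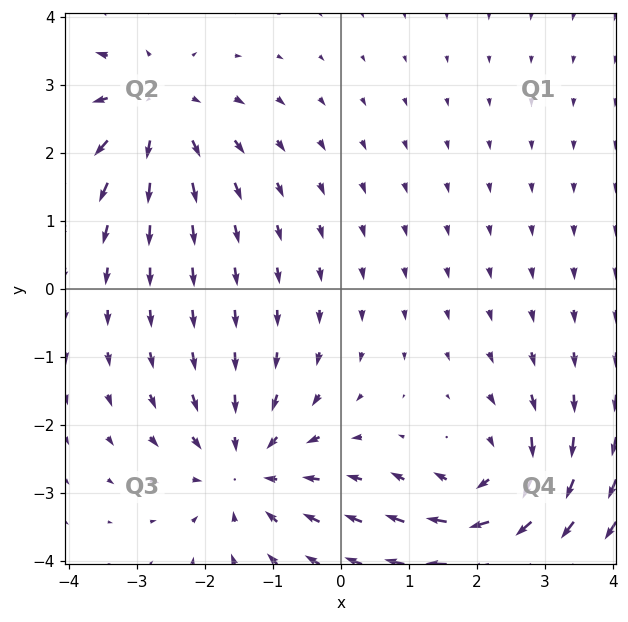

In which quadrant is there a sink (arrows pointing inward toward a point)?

Q3

The sink sits at approximately (-1.4, -2.7), which lies in quadrant Q3. The divergence there is about -5, negative as expected for a sink.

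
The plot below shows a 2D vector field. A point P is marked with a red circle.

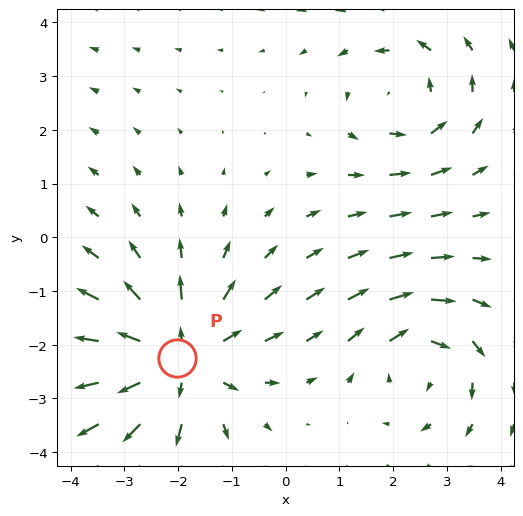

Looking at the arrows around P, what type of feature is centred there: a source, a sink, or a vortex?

At P (-2.0, -2.3) the arrows spread outward. Divergence about +4, curl ≈0 — positive divergence with near-zero curl is a source.

source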